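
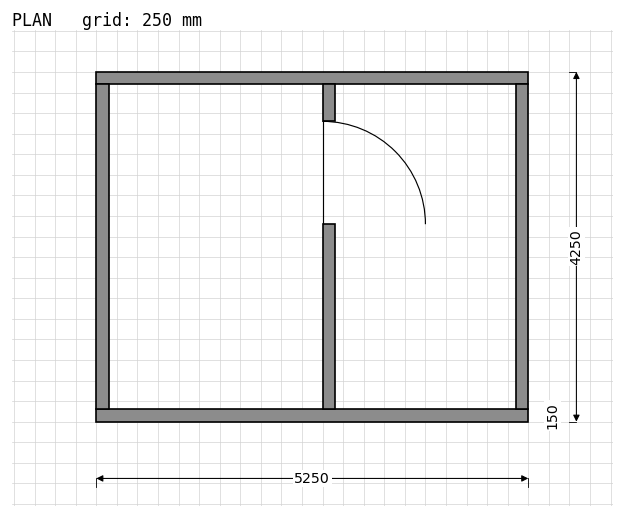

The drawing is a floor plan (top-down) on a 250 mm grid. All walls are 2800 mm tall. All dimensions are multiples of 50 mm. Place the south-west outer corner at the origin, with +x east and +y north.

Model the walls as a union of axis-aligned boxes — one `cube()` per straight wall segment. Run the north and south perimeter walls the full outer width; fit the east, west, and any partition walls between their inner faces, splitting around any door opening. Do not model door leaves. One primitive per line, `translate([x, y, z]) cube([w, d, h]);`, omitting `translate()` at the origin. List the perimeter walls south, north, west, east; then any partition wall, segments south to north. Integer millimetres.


cube([5250, 150, 2800]);
translate([0, 4100, 0]) cube([5250, 150, 2800]);
translate([0, 150, 0]) cube([150, 3950, 2800]);
translate([5100, 150, 0]) cube([150, 3950, 2800]);
translate([2750, 150, 0]) cube([150, 2250, 2800]);
translate([2750, 3650, 0]) cube([150, 450, 2800]);


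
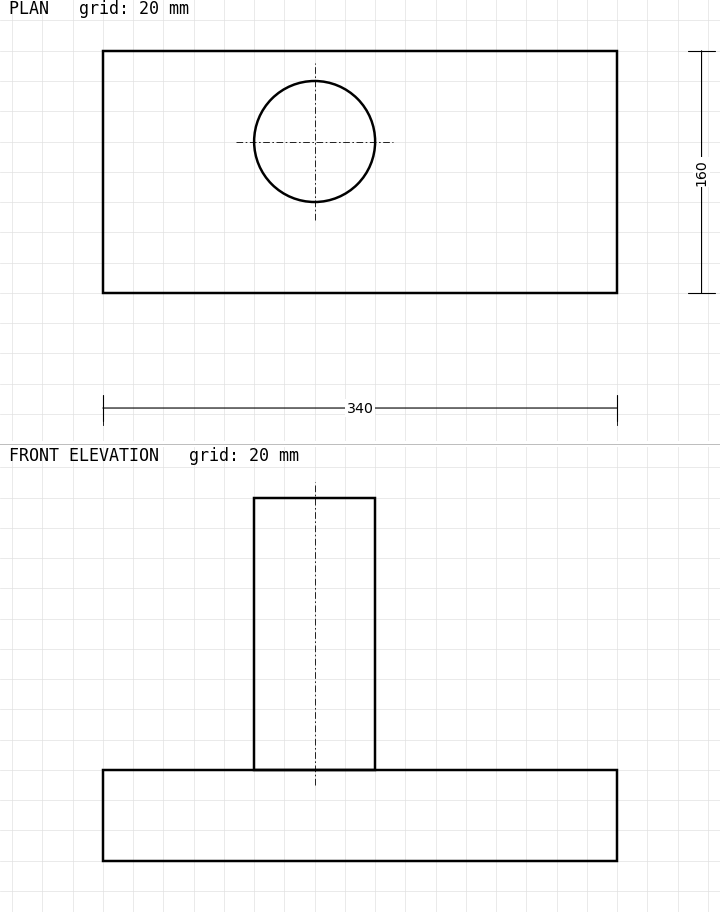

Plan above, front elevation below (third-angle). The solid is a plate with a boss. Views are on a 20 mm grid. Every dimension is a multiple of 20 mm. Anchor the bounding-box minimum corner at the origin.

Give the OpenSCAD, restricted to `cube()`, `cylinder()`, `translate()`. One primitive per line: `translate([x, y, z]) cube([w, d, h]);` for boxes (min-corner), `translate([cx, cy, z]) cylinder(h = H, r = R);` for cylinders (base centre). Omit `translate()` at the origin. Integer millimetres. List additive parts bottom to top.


cube([340, 160, 60]);
translate([140, 100, 60]) cylinder(h = 180, r = 40);


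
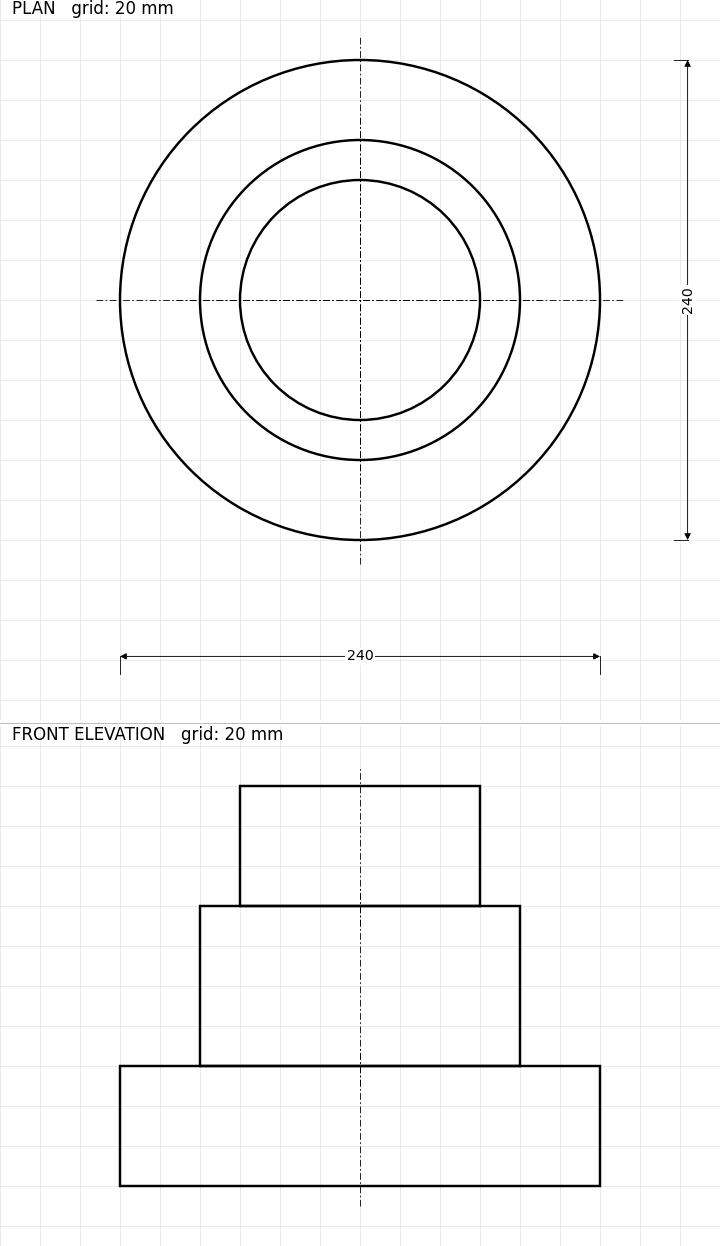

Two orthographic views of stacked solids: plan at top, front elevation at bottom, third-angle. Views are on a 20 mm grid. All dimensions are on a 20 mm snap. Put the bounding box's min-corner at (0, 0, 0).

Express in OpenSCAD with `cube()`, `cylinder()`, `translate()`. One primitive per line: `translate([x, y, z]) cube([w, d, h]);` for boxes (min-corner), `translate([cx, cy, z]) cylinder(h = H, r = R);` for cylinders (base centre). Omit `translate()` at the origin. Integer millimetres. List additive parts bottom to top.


translate([120, 120, 0]) cylinder(h = 60, r = 120);
translate([120, 120, 60]) cylinder(h = 80, r = 80);
translate([120, 120, 140]) cylinder(h = 60, r = 60);


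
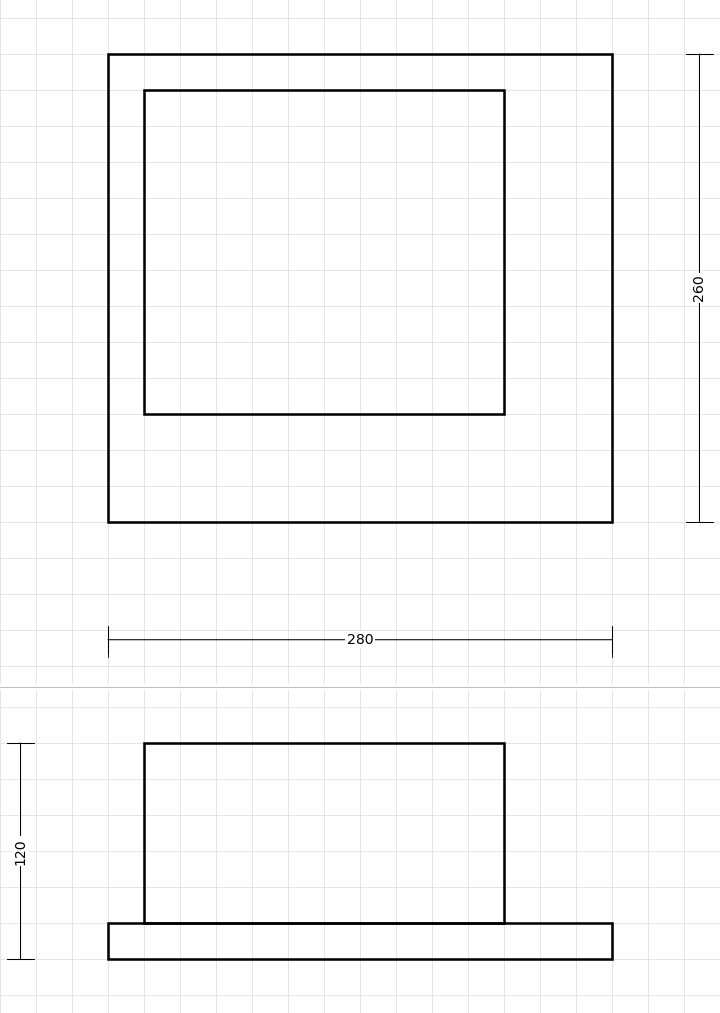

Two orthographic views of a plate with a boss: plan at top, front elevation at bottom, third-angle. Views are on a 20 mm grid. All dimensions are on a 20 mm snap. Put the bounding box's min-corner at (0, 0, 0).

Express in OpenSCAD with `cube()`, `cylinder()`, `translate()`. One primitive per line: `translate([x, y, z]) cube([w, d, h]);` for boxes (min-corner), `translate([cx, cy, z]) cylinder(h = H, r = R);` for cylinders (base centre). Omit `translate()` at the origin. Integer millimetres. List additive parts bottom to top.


cube([280, 260, 20]);
translate([20, 60, 20]) cube([200, 180, 100]);


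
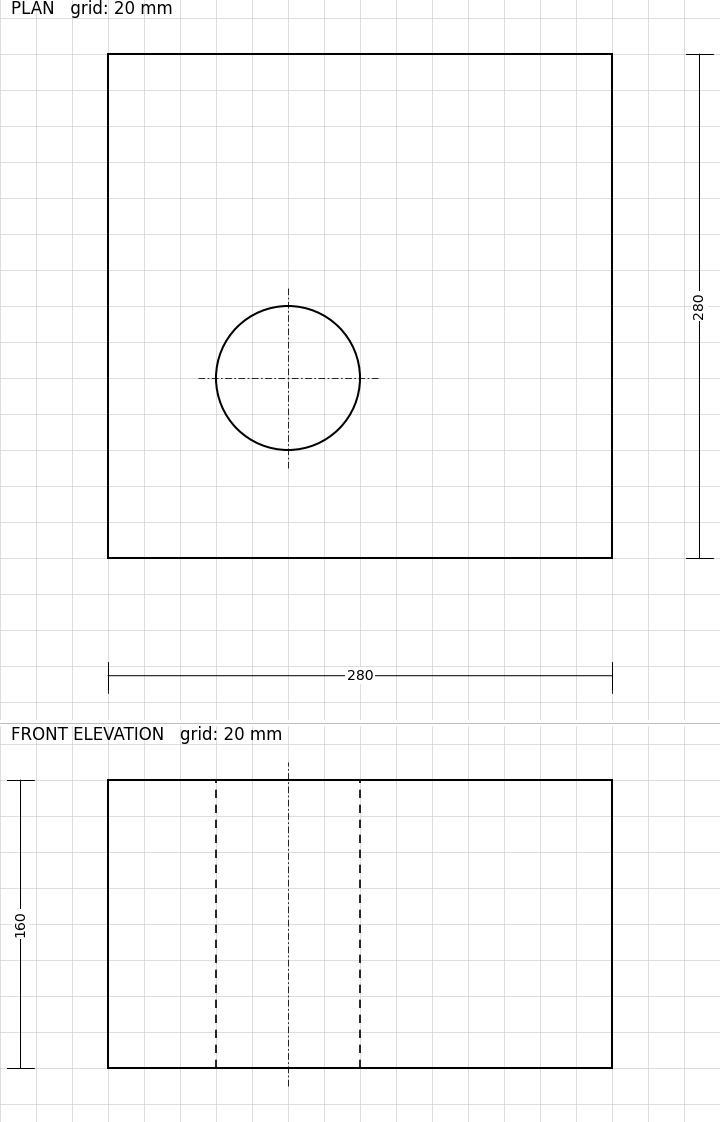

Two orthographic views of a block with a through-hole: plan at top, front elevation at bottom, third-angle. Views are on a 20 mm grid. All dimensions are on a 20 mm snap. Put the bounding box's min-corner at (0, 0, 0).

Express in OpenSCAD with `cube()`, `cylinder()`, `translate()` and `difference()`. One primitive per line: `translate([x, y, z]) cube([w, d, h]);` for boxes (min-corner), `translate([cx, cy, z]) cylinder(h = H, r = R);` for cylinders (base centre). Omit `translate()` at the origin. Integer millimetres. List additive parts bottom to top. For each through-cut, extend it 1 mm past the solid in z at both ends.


difference() {
  cube([280, 280, 160]);
  translate([100, 100, -1]) cylinder(h = 162, r = 40);
}


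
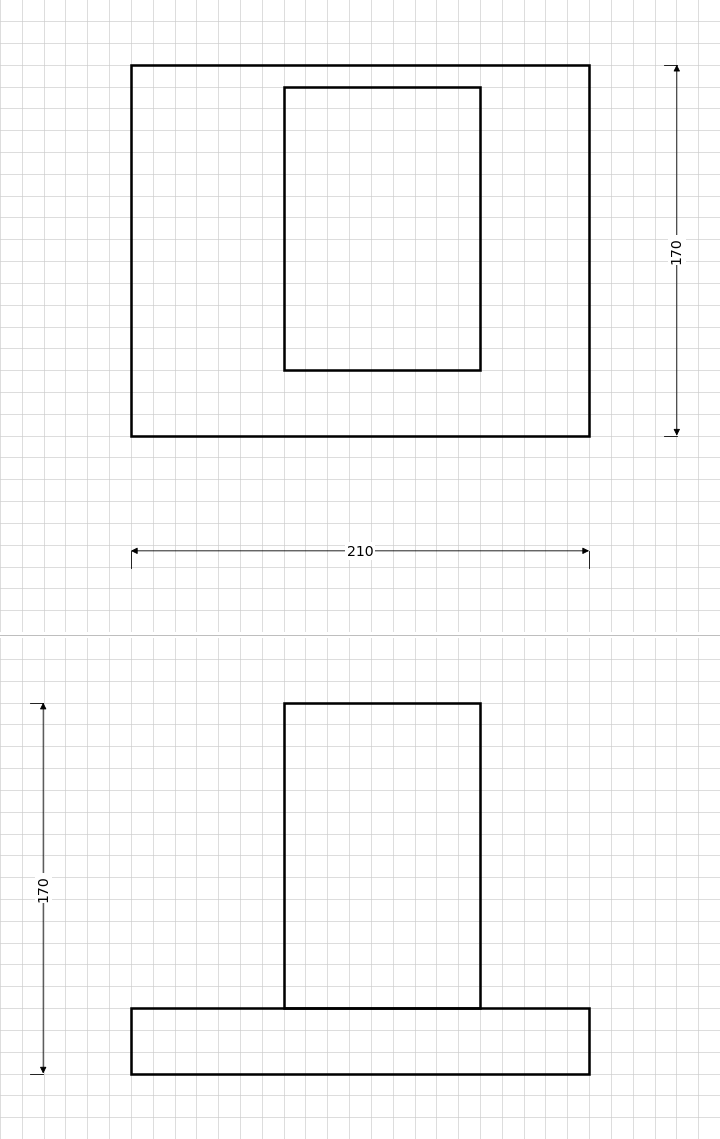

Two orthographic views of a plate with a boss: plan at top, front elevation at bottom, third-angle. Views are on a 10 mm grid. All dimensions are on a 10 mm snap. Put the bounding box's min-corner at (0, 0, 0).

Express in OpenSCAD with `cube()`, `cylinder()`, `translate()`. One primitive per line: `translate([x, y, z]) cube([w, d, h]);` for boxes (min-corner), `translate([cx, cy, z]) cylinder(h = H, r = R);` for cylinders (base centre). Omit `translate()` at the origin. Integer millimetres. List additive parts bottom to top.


cube([210, 170, 30]);
translate([70, 30, 30]) cube([90, 130, 140]);


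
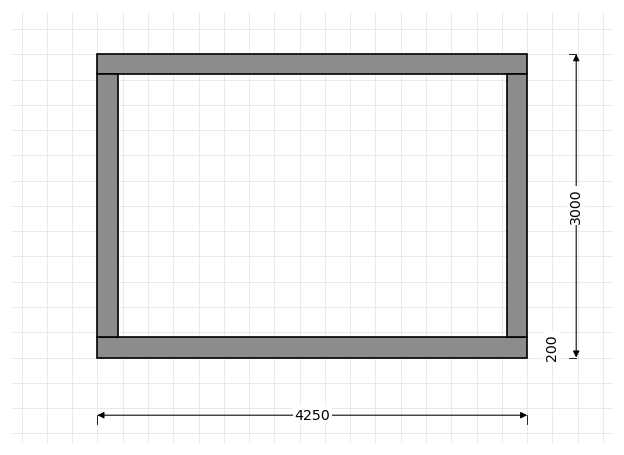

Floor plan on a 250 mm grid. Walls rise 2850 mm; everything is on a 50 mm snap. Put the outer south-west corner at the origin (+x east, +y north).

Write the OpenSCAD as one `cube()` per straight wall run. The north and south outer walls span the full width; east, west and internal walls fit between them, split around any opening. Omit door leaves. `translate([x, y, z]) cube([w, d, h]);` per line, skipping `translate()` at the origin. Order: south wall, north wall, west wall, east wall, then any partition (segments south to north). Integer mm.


cube([4250, 200, 2850]);
translate([0, 2800, 0]) cube([4250, 200, 2850]);
translate([0, 200, 0]) cube([200, 2600, 2850]);
translate([4050, 200, 0]) cube([200, 2600, 2850]);


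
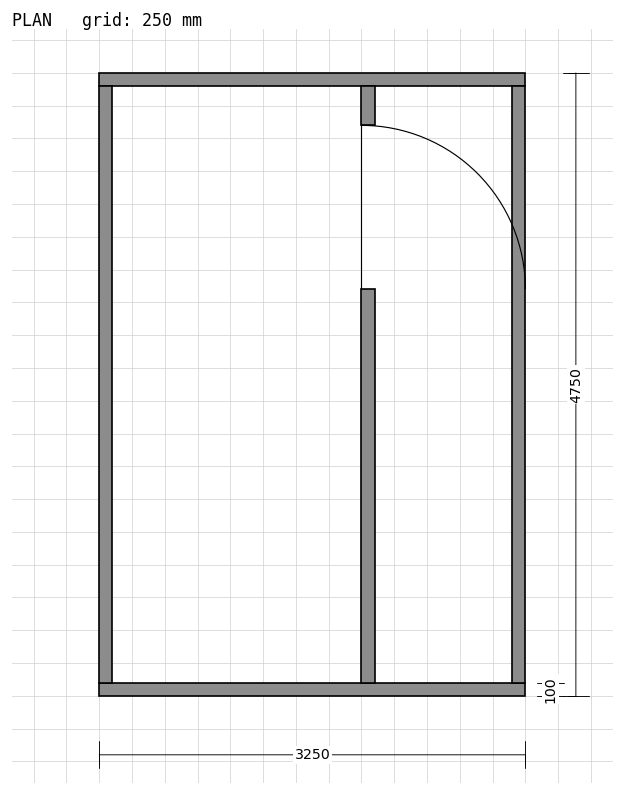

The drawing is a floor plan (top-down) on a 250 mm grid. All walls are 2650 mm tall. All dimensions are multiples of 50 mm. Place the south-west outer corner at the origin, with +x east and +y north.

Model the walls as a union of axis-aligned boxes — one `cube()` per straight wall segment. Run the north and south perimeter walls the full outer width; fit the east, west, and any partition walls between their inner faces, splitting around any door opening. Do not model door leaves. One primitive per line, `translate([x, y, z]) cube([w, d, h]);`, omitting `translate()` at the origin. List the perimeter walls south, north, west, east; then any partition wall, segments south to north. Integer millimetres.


cube([3250, 100, 2650]);
translate([0, 4650, 0]) cube([3250, 100, 2650]);
translate([0, 100, 0]) cube([100, 4550, 2650]);
translate([3150, 100, 0]) cube([100, 4550, 2650]);
translate([2000, 100, 0]) cube([100, 3000, 2650]);
translate([2000, 4350, 0]) cube([100, 300, 2650]);


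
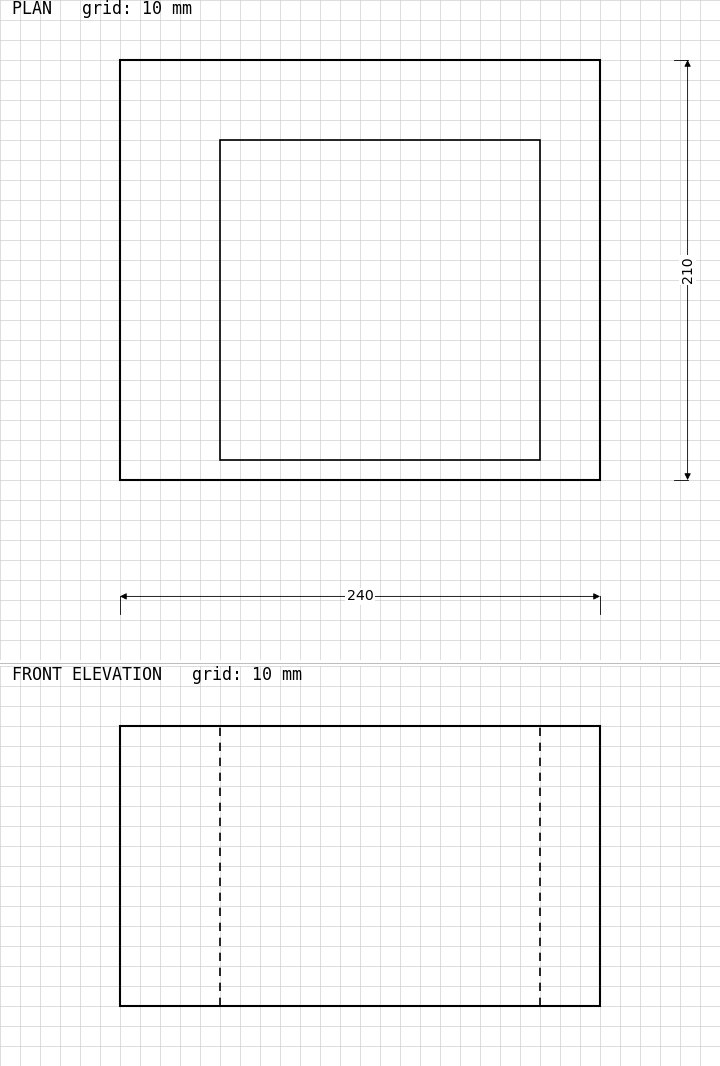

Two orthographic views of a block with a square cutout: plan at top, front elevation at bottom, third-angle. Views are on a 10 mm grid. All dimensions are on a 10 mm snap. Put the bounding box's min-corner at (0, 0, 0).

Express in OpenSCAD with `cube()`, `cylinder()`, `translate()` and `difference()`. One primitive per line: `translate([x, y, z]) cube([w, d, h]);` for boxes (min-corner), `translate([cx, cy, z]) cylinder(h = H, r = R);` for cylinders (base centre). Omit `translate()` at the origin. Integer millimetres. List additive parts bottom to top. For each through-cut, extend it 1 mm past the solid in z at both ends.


difference() {
  cube([240, 210, 140]);
  translate([50, 10, -1]) cube([160, 160, 142]);
}


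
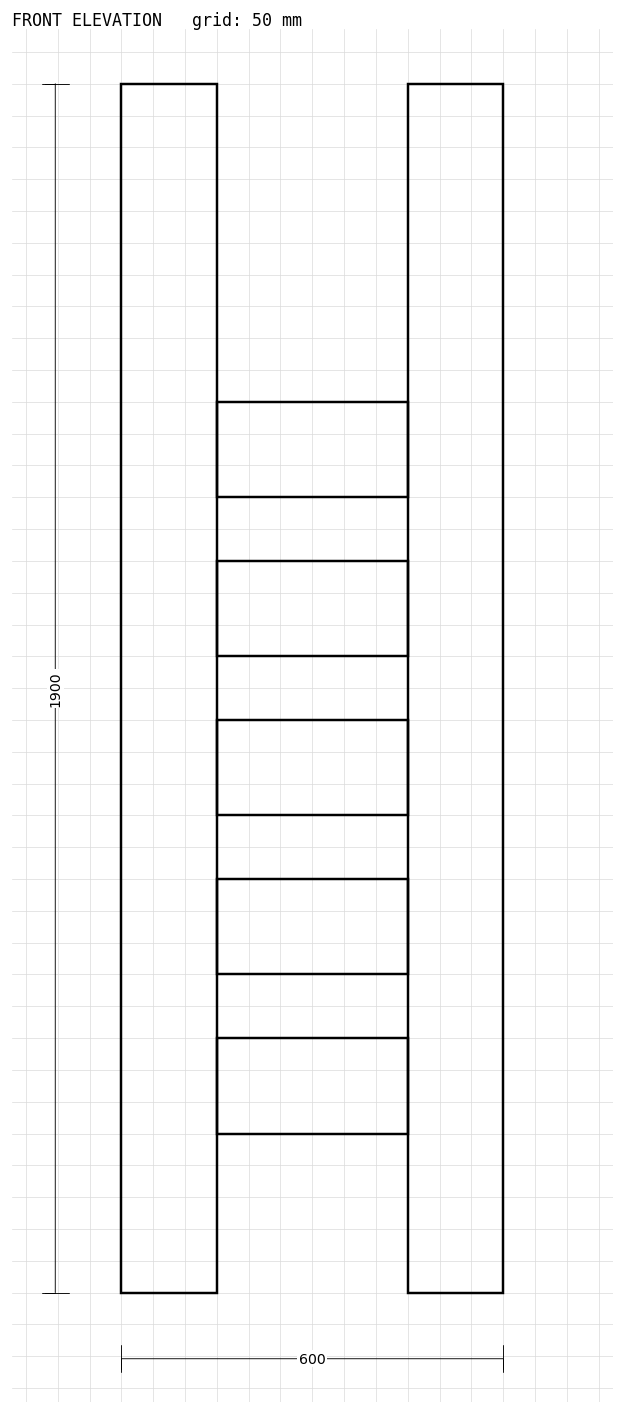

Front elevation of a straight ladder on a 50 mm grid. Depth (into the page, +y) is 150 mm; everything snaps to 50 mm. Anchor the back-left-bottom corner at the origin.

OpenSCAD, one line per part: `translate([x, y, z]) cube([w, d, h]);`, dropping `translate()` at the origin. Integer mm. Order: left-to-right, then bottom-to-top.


cube([150, 150, 1900]);
translate([150, 0, 250]) cube([300, 150, 150]);
translate([150, 0, 500]) cube([300, 150, 150]);
translate([150, 0, 750]) cube([300, 150, 150]);
translate([150, 0, 1000]) cube([300, 150, 150]);
translate([150, 0, 1250]) cube([300, 150, 150]);
translate([450, 0, 0]) cube([150, 150, 1900]);


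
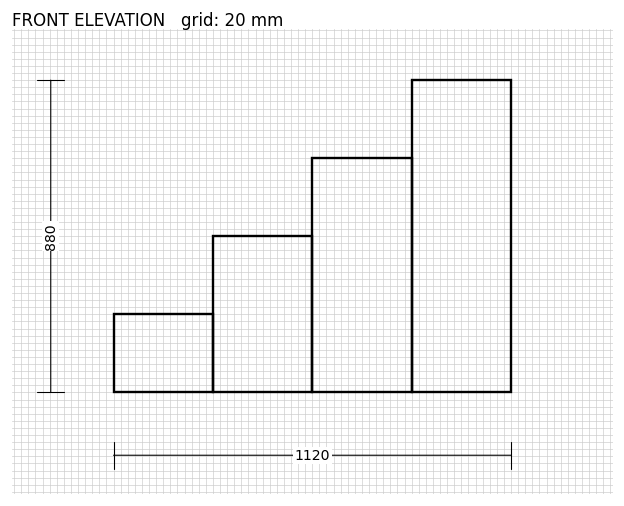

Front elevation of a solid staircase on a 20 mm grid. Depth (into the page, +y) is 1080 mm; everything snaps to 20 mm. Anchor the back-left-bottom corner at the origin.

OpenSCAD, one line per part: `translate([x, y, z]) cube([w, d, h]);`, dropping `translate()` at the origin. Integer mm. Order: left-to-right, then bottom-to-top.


cube([280, 1080, 220]);
translate([280, 0, 0]) cube([280, 1080, 440]);
translate([560, 0, 0]) cube([280, 1080, 660]);
translate([840, 0, 0]) cube([280, 1080, 880]);


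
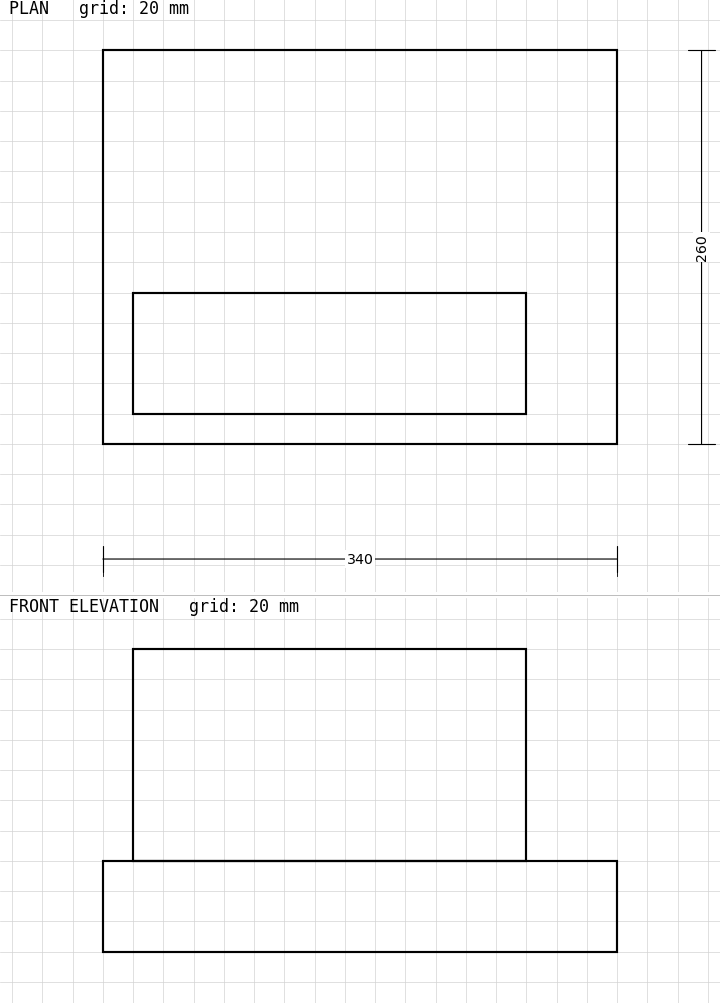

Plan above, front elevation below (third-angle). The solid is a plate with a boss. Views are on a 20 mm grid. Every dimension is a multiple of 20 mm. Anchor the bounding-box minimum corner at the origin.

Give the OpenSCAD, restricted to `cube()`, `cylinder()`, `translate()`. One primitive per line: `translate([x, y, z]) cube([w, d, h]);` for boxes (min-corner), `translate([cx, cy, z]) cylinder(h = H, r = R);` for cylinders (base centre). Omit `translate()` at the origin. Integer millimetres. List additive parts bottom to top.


cube([340, 260, 60]);
translate([20, 20, 60]) cube([260, 80, 140]);


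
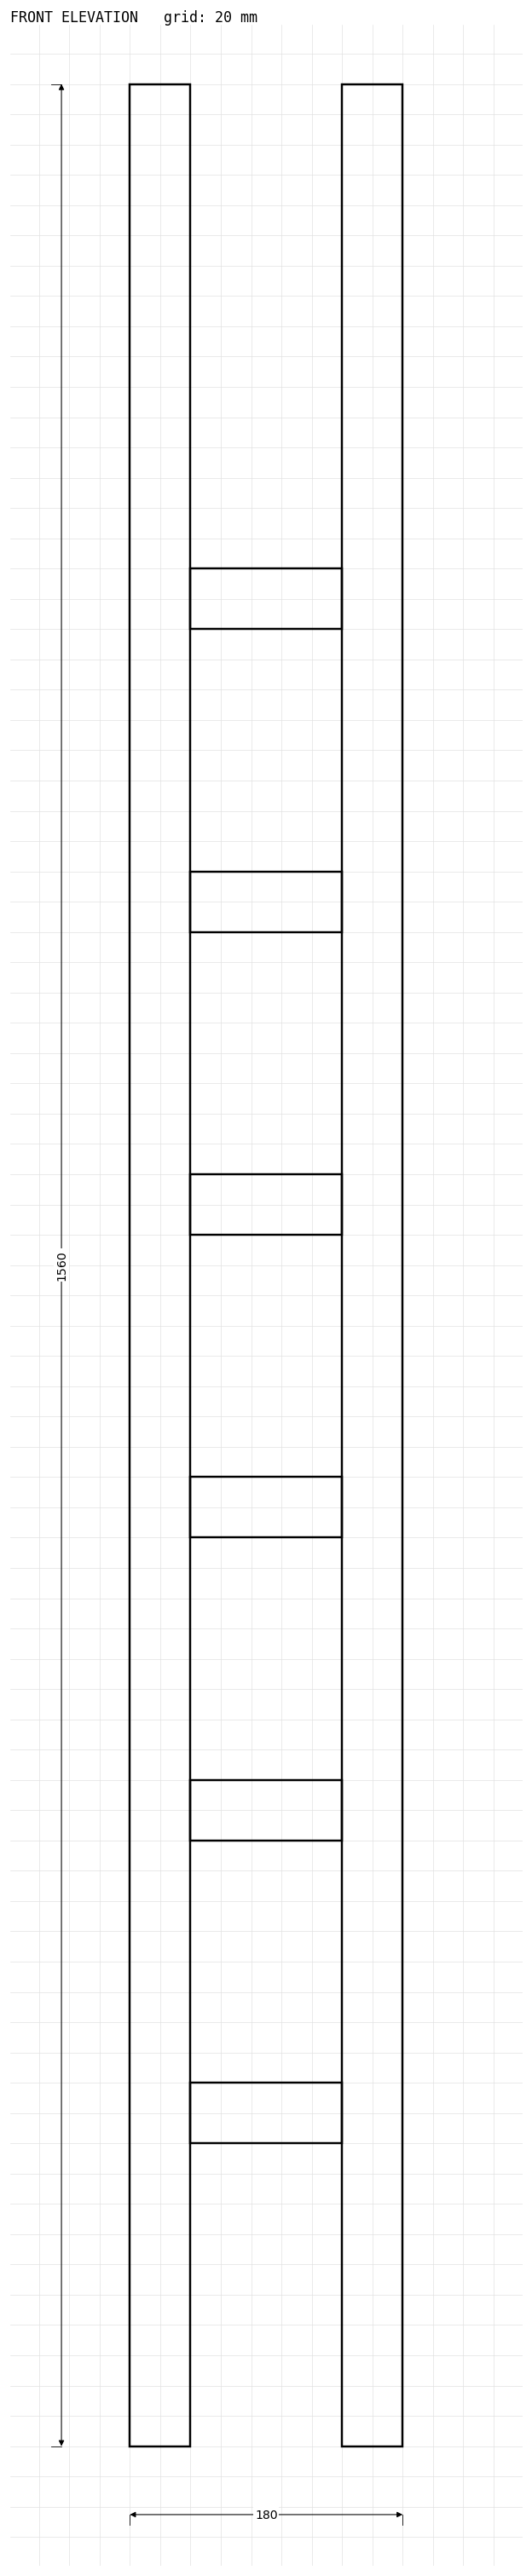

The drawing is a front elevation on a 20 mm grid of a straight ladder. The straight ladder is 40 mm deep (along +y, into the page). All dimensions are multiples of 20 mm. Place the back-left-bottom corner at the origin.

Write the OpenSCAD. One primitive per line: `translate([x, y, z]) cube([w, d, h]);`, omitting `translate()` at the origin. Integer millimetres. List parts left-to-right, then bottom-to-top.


cube([40, 40, 1560]);
translate([40, 0, 200]) cube([100, 40, 40]);
translate([40, 0, 400]) cube([100, 40, 40]);
translate([40, 0, 600]) cube([100, 40, 40]);
translate([40, 0, 800]) cube([100, 40, 40]);
translate([40, 0, 1000]) cube([100, 40, 40]);
translate([40, 0, 1200]) cube([100, 40, 40]);
translate([140, 0, 0]) cube([40, 40, 1560]);


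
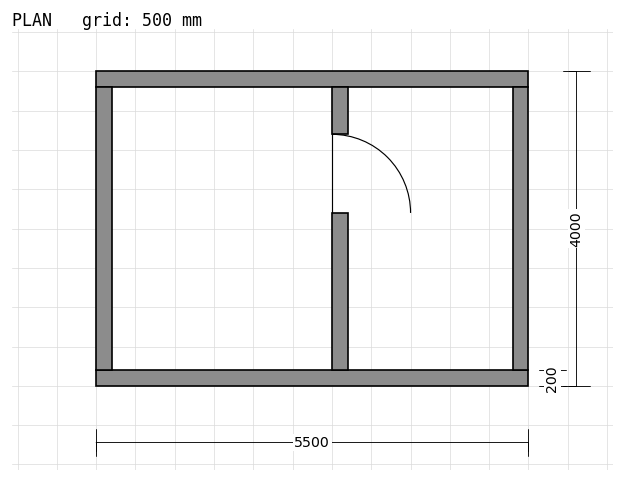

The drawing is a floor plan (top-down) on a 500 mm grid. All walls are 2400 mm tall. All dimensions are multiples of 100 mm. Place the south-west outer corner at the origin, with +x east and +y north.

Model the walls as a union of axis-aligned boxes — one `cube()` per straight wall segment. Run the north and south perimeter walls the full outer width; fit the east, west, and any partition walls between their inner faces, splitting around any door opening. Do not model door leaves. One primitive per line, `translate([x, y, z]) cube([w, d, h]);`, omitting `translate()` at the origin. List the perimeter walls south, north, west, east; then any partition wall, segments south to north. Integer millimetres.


cube([5500, 200, 2400]);
translate([0, 3800, 0]) cube([5500, 200, 2400]);
translate([0, 200, 0]) cube([200, 3600, 2400]);
translate([5300, 200, 0]) cube([200, 3600, 2400]);
translate([3000, 200, 0]) cube([200, 2000, 2400]);
translate([3000, 3200, 0]) cube([200, 600, 2400]);


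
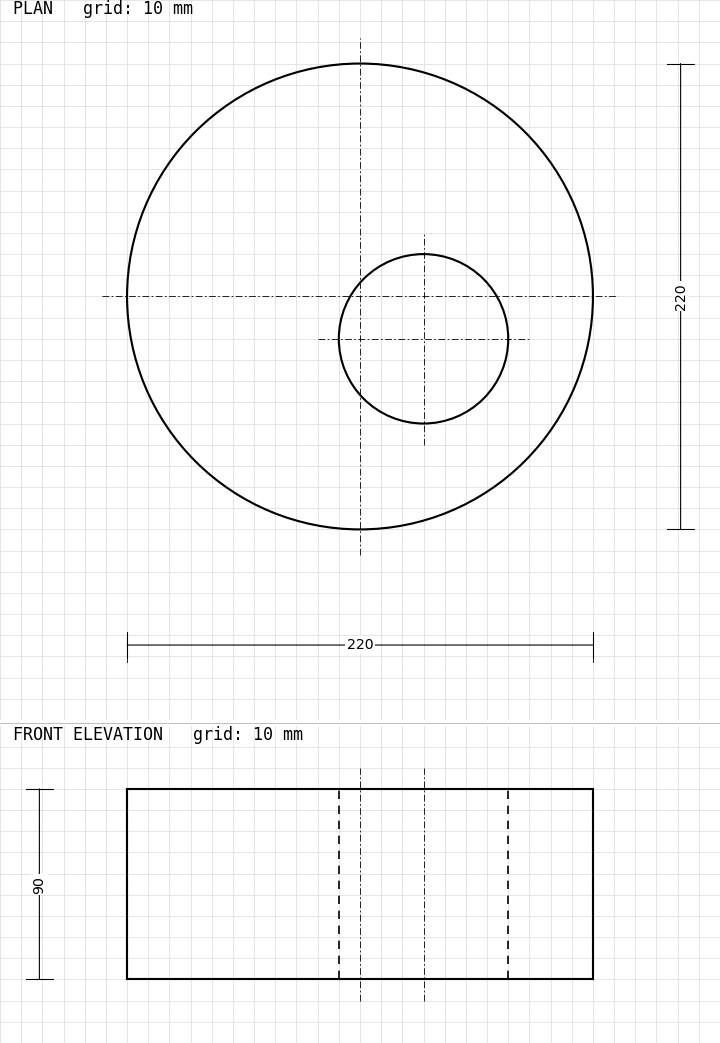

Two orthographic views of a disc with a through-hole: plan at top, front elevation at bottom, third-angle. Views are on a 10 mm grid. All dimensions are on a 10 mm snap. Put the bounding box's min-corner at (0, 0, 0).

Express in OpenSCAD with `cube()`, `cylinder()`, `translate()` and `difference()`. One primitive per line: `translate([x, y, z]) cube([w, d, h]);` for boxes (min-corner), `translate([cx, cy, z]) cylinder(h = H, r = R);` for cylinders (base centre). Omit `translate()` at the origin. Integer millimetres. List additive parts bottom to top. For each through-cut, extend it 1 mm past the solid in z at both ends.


difference() {
  translate([110, 110, 0]) cylinder(h = 90, r = 110);
  translate([140, 90, -1]) cylinder(h = 92, r = 40);
}


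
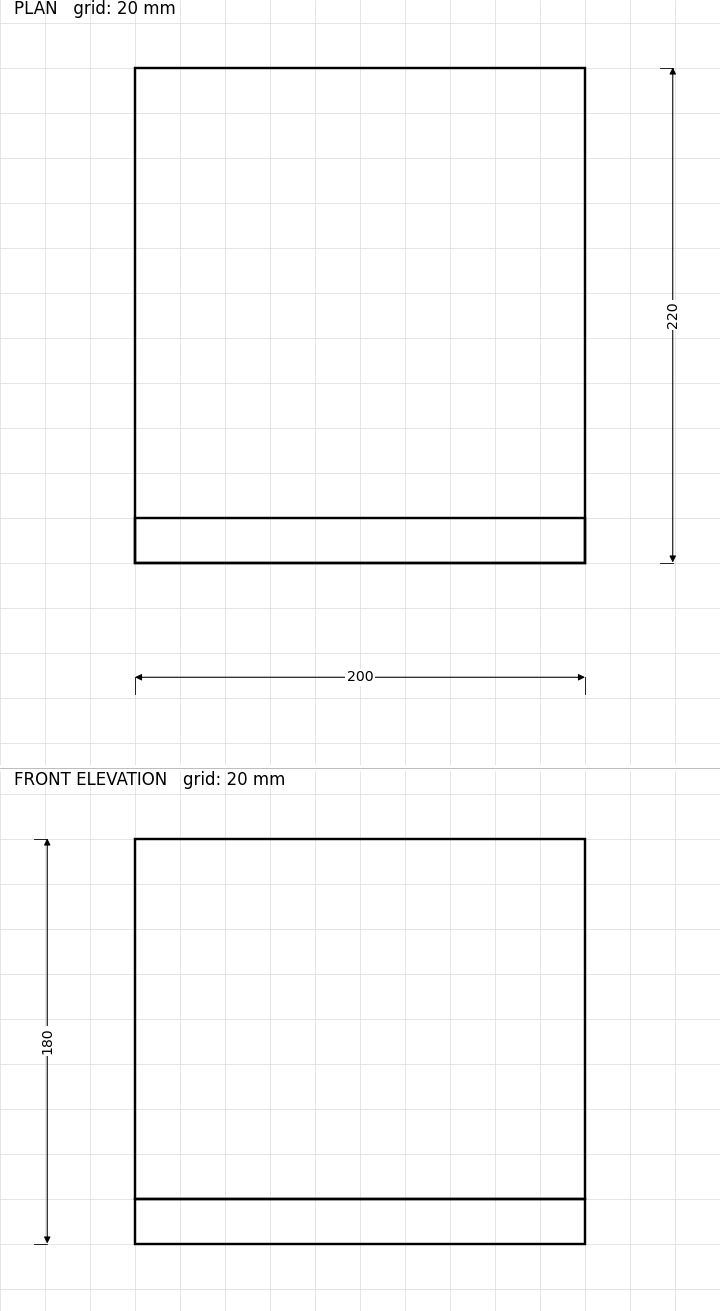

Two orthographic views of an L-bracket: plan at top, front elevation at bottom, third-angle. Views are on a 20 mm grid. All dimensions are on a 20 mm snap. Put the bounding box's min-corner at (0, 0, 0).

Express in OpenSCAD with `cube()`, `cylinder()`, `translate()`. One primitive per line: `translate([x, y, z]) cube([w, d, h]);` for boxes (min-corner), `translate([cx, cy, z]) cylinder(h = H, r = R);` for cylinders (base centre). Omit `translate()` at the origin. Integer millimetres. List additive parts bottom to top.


cube([200, 220, 20]);
translate([0, 0, 20]) cube([200, 20, 160]);


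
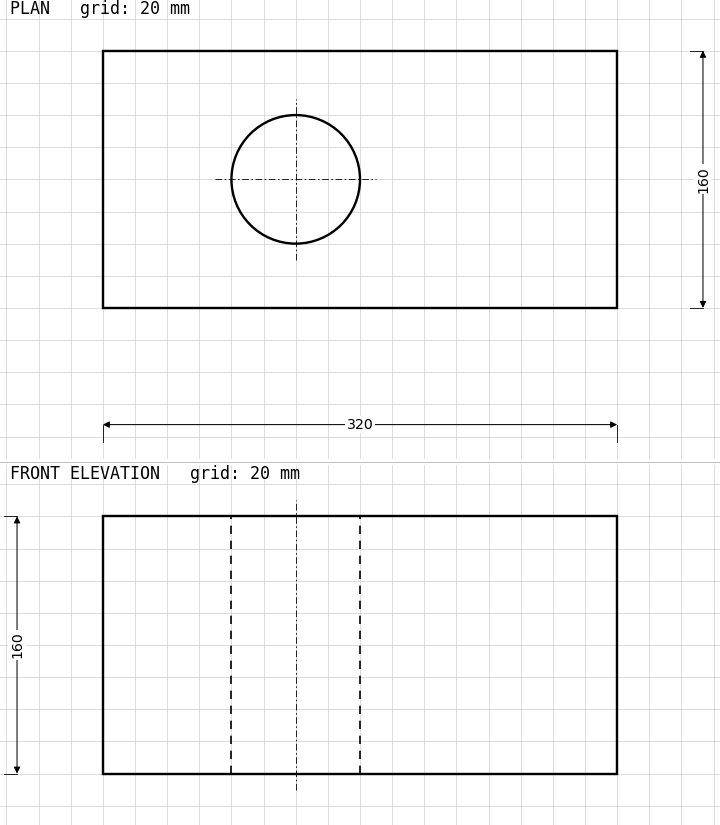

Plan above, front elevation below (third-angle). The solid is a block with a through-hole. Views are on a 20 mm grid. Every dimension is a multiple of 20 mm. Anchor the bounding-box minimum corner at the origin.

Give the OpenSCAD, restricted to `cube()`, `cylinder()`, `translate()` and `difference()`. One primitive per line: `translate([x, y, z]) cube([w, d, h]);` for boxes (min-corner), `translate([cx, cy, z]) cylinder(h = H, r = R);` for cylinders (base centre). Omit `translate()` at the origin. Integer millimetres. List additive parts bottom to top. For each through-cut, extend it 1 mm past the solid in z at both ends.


difference() {
  cube([320, 160, 160]);
  translate([120, 80, -1]) cylinder(h = 162, r = 40);
}


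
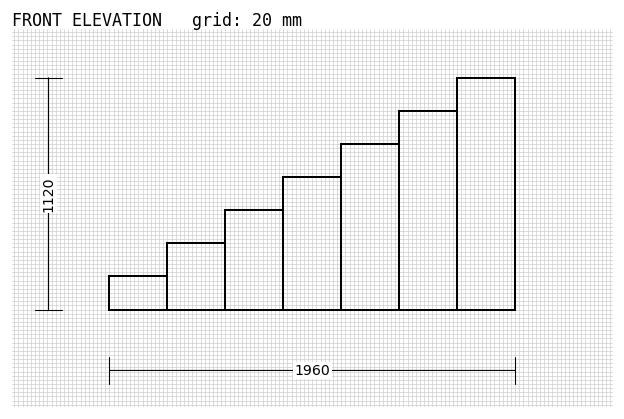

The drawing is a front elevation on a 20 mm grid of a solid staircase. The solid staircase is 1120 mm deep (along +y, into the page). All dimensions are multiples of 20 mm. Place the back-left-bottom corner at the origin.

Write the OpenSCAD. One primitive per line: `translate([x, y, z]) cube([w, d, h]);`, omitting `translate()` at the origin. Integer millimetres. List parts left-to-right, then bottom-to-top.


cube([280, 1120, 160]);
translate([280, 0, 0]) cube([280, 1120, 320]);
translate([560, 0, 0]) cube([280, 1120, 480]);
translate([840, 0, 0]) cube([280, 1120, 640]);
translate([1120, 0, 0]) cube([280, 1120, 800]);
translate([1400, 0, 0]) cube([280, 1120, 960]);
translate([1680, 0, 0]) cube([280, 1120, 1120]);


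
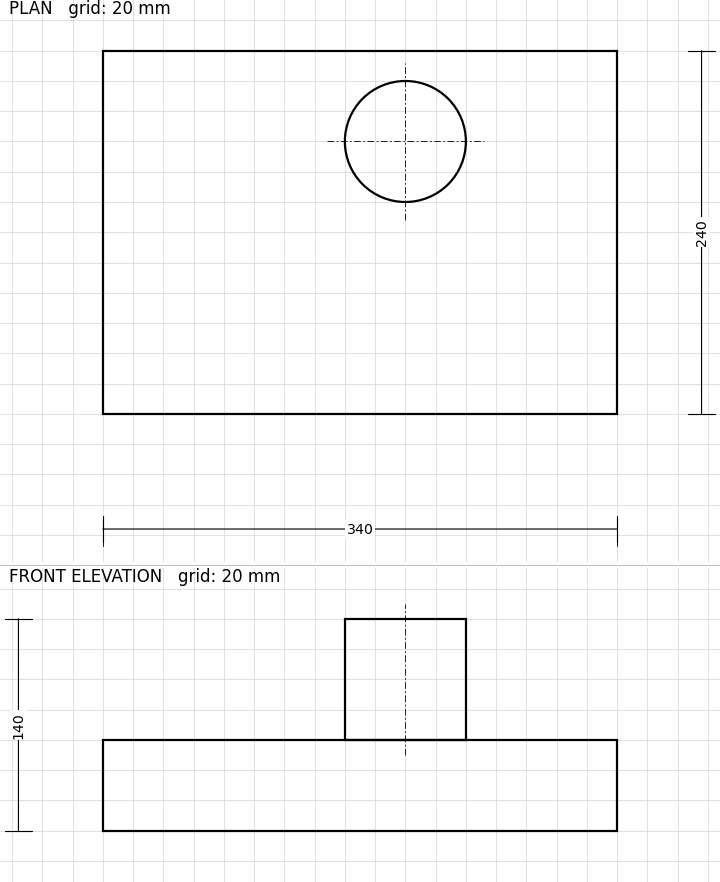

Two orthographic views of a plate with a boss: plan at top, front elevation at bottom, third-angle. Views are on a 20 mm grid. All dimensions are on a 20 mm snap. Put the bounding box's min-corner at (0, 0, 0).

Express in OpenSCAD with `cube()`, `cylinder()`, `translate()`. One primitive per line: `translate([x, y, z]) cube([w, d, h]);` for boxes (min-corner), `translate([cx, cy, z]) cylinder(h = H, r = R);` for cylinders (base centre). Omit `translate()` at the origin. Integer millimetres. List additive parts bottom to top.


cube([340, 240, 60]);
translate([200, 180, 60]) cylinder(h = 80, r = 40);


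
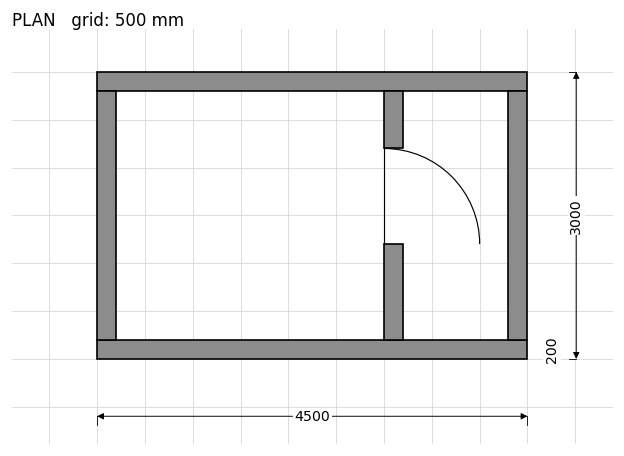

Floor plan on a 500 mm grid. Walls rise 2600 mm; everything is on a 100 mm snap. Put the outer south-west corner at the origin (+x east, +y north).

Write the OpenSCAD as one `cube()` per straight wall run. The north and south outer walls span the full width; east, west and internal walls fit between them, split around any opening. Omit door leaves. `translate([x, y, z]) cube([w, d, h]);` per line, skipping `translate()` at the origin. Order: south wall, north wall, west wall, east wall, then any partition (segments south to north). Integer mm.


cube([4500, 200, 2600]);
translate([0, 2800, 0]) cube([4500, 200, 2600]);
translate([0, 200, 0]) cube([200, 2600, 2600]);
translate([4300, 200, 0]) cube([200, 2600, 2600]);
translate([3000, 200, 0]) cube([200, 1000, 2600]);
translate([3000, 2200, 0]) cube([200, 600, 2600]);


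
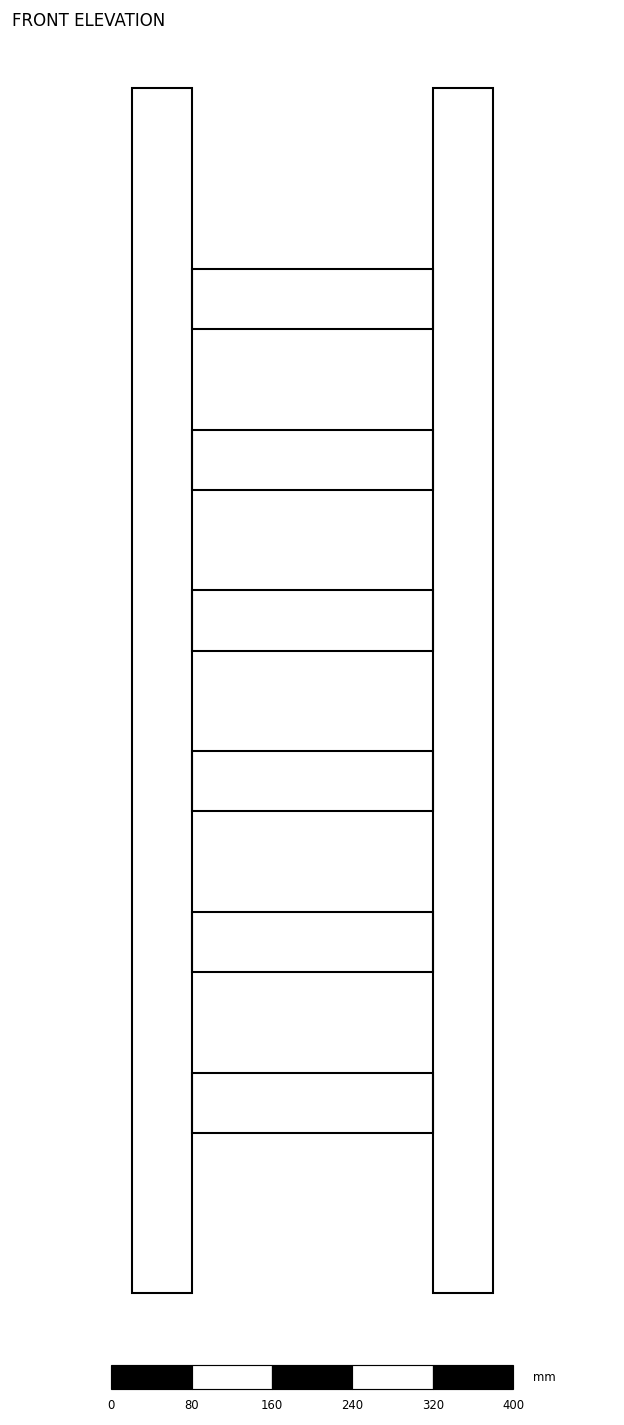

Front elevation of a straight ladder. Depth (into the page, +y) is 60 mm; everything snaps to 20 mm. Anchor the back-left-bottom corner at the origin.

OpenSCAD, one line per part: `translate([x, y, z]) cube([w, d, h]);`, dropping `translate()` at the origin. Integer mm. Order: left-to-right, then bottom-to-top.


cube([60, 60, 1200]);
translate([60, 0, 160]) cube([240, 60, 60]);
translate([60, 0, 320]) cube([240, 60, 60]);
translate([60, 0, 480]) cube([240, 60, 60]);
translate([60, 0, 640]) cube([240, 60, 60]);
translate([60, 0, 800]) cube([240, 60, 60]);
translate([60, 0, 960]) cube([240, 60, 60]);
translate([300, 0, 0]) cube([60, 60, 1200]);


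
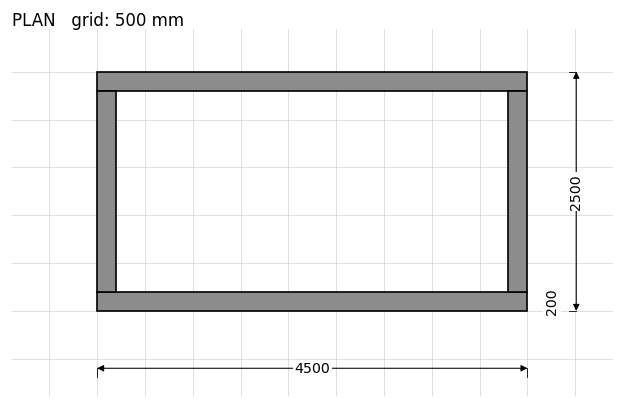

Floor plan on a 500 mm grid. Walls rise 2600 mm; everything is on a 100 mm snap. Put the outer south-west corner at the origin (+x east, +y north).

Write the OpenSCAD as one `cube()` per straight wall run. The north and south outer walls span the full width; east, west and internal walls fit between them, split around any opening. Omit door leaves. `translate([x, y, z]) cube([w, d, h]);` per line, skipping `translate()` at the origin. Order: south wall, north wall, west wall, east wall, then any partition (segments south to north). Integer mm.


cube([4500, 200, 2600]);
translate([0, 2300, 0]) cube([4500, 200, 2600]);
translate([0, 200, 0]) cube([200, 2100, 2600]);
translate([4300, 200, 0]) cube([200, 2100, 2600]);


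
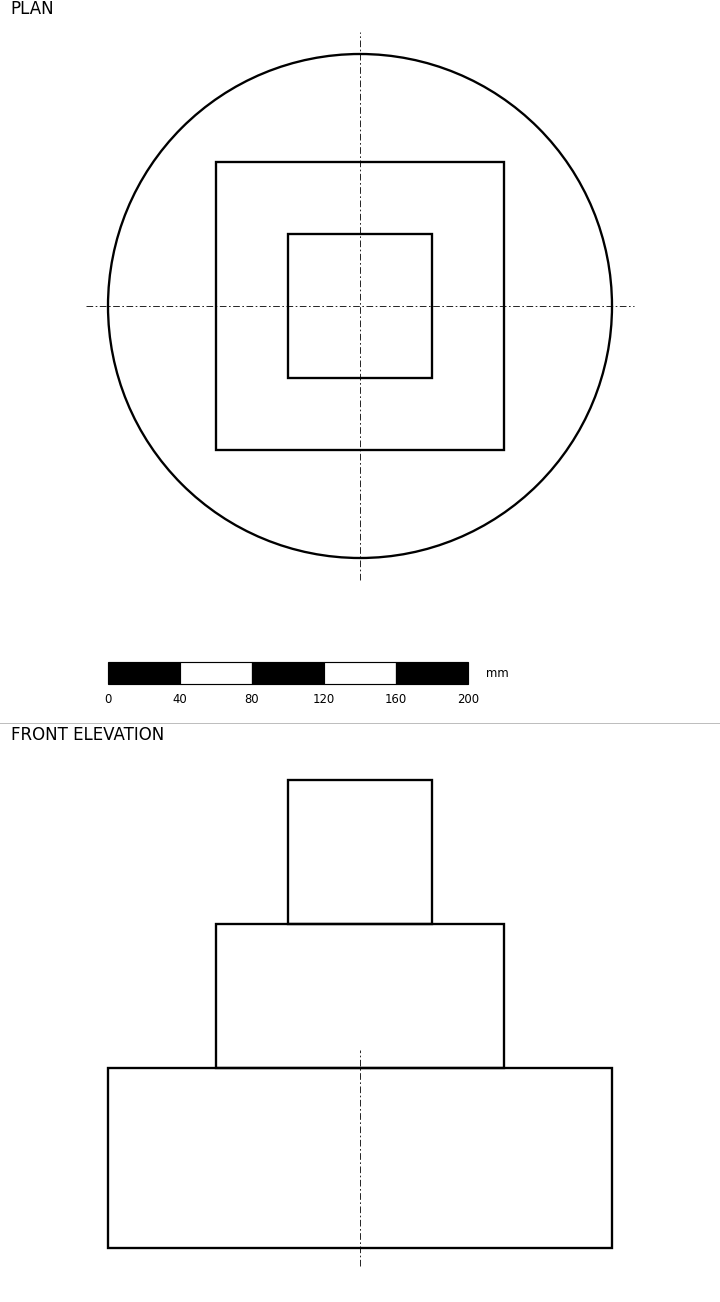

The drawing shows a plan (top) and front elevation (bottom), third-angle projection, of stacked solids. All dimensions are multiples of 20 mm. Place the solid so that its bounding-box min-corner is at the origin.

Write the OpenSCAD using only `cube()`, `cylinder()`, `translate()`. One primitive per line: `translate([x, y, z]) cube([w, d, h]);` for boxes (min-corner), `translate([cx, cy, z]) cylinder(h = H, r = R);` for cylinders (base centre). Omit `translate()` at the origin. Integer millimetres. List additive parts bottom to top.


translate([140, 140, 0]) cylinder(h = 100, r = 140);
translate([60, 60, 100]) cube([160, 160, 80]);
translate([100, 100, 180]) cube([80, 80, 80]);


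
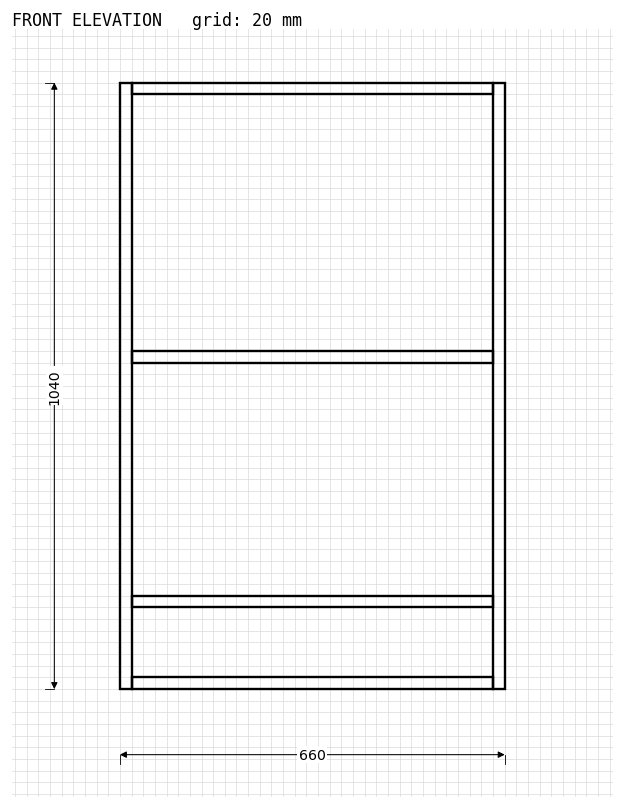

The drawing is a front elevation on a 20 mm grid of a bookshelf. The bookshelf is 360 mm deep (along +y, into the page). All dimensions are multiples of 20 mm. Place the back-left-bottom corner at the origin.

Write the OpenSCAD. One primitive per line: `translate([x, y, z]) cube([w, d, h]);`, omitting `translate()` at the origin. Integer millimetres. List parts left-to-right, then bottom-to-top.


cube([20, 360, 1040]);
translate([20, 0, 0]) cube([620, 360, 20]);
translate([20, 0, 140]) cube([620, 360, 20]);
translate([20, 0, 560]) cube([620, 360, 20]);
translate([20, 0, 1020]) cube([620, 360, 20]);
translate([640, 0, 0]) cube([20, 360, 1040]);


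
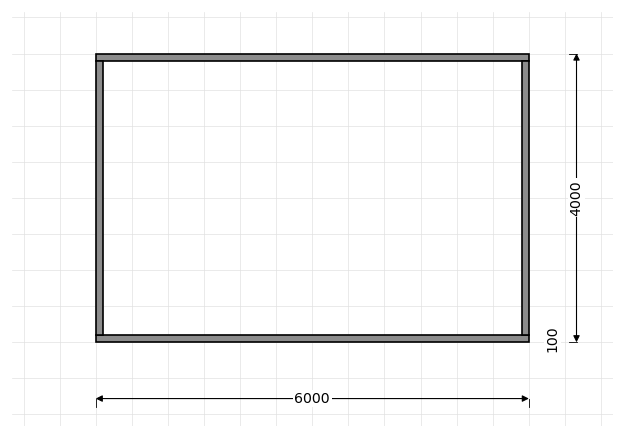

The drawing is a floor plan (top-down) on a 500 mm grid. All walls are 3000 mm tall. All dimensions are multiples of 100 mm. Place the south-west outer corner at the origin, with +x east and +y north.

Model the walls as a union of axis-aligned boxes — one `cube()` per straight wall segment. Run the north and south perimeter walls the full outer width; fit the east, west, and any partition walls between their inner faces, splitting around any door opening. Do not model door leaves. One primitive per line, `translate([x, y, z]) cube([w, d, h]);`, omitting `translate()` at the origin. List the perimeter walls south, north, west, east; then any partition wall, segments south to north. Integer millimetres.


cube([6000, 100, 3000]);
translate([0, 3900, 0]) cube([6000, 100, 3000]);
translate([0, 100, 0]) cube([100, 3800, 3000]);
translate([5900, 100, 0]) cube([100, 3800, 3000]);


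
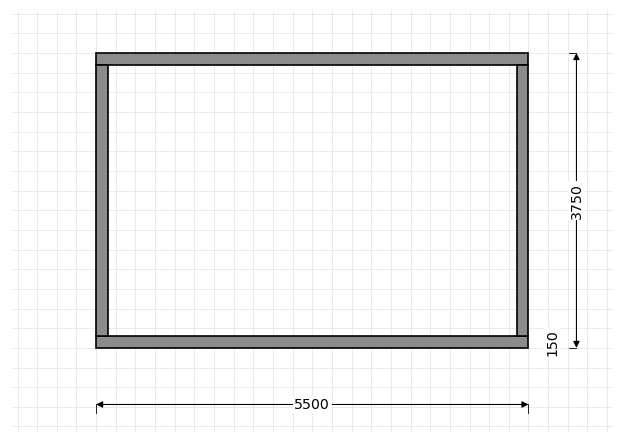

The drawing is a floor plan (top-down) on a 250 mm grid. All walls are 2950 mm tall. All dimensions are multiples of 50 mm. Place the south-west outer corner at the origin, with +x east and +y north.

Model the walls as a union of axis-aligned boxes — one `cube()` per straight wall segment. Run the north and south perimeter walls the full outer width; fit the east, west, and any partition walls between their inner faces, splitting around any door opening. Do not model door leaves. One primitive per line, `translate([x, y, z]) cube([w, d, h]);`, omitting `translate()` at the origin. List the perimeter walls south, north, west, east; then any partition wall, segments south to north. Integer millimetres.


cube([5500, 150, 2950]);
translate([0, 3600, 0]) cube([5500, 150, 2950]);
translate([0, 150, 0]) cube([150, 3450, 2950]);
translate([5350, 150, 0]) cube([150, 3450, 2950]);


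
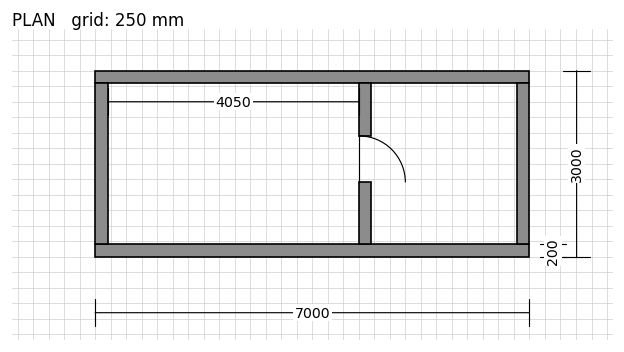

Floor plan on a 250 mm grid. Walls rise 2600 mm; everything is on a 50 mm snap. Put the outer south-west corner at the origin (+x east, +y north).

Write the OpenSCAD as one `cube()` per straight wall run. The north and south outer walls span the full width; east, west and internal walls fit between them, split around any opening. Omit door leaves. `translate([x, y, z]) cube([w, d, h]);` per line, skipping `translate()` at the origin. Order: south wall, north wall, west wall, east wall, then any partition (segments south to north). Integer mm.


cube([7000, 200, 2600]);
translate([0, 2800, 0]) cube([7000, 200, 2600]);
translate([0, 200, 0]) cube([200, 2600, 2600]);
translate([6800, 200, 0]) cube([200, 2600, 2600]);
translate([4250, 200, 0]) cube([200, 1000, 2600]);
translate([4250, 1950, 0]) cube([200, 850, 2600]);


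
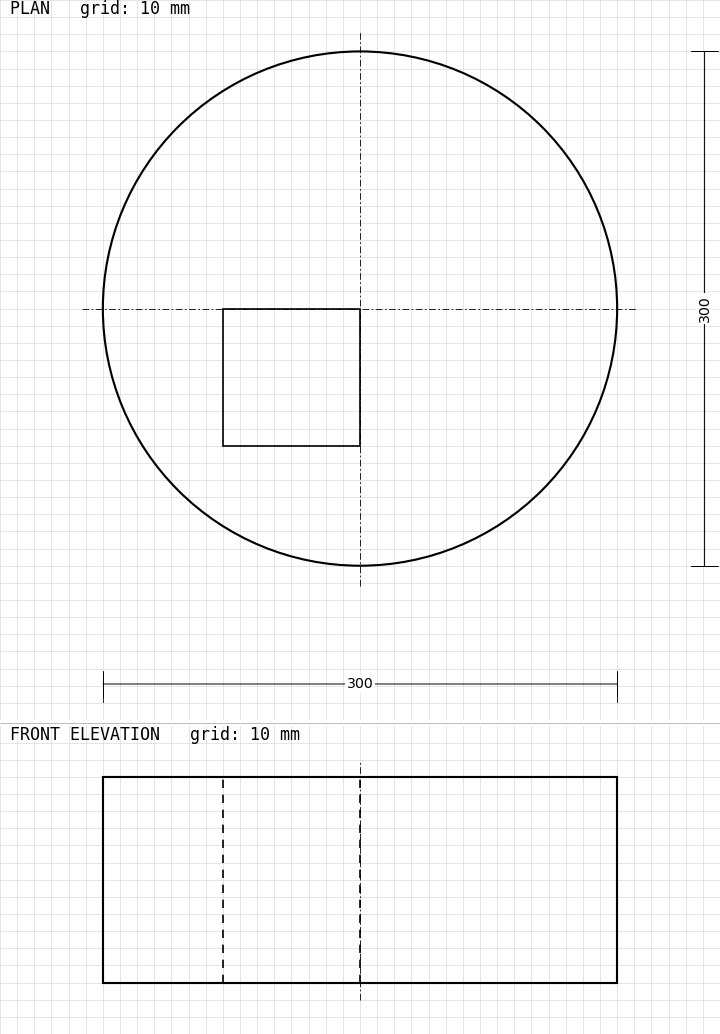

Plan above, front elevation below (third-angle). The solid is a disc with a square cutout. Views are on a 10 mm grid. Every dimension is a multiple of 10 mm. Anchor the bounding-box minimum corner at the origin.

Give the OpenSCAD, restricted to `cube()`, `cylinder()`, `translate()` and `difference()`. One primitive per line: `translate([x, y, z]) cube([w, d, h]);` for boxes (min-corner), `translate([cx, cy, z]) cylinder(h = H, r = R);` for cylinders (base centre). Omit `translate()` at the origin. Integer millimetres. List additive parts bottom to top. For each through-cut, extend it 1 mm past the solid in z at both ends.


difference() {
  translate([150, 150, 0]) cylinder(h = 120, r = 150);
  translate([70, 70, -1]) cube([80, 80, 122]);
}


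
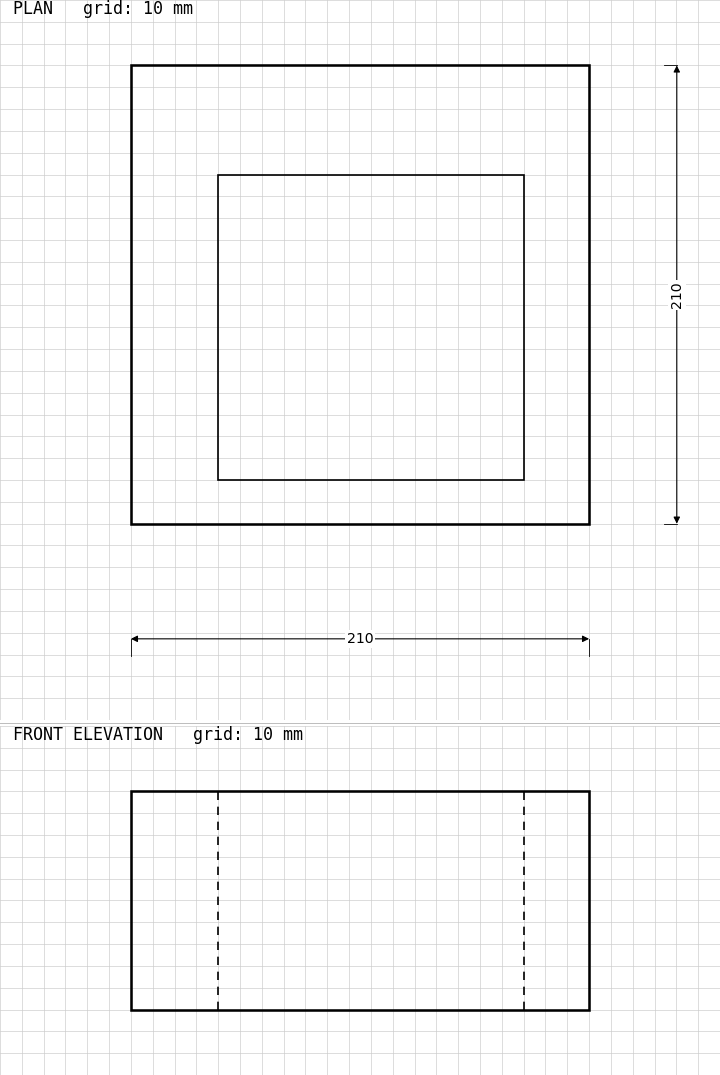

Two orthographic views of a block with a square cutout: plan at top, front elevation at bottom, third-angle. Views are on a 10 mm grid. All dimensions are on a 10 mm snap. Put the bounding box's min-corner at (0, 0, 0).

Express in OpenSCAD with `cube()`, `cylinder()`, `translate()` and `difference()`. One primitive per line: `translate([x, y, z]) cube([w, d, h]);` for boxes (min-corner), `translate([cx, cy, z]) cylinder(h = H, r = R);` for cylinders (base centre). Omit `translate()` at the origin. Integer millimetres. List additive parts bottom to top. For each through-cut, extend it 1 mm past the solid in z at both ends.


difference() {
  cube([210, 210, 100]);
  translate([40, 20, -1]) cube([140, 140, 102]);
}


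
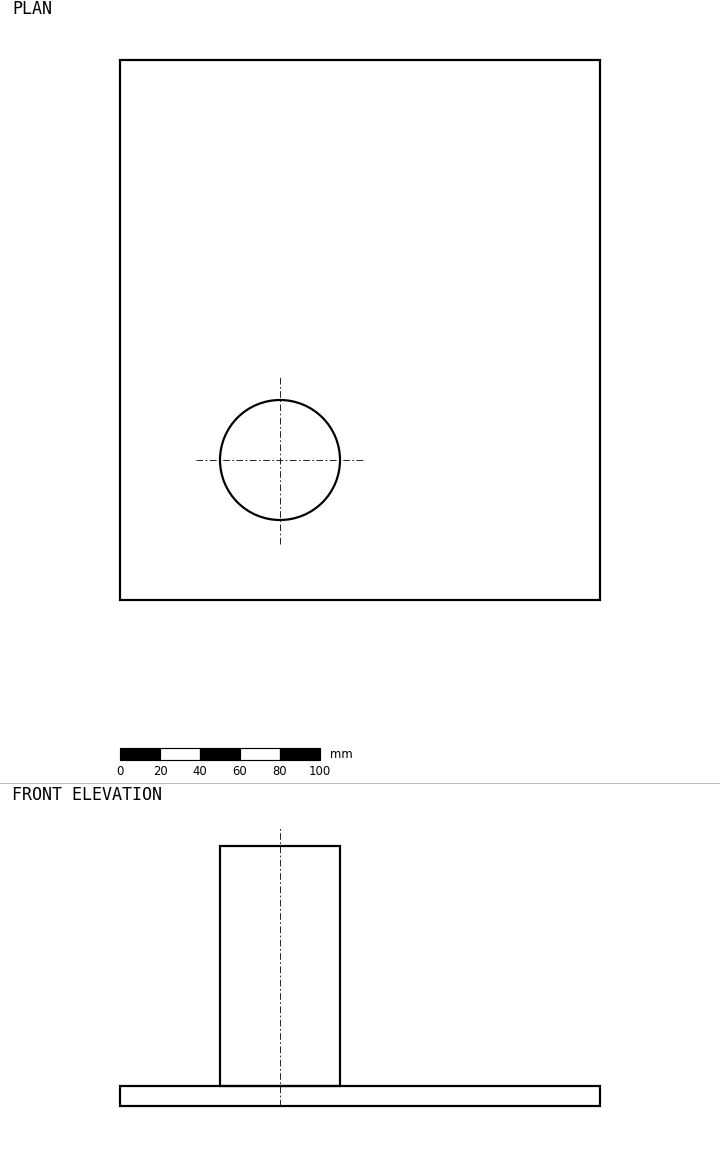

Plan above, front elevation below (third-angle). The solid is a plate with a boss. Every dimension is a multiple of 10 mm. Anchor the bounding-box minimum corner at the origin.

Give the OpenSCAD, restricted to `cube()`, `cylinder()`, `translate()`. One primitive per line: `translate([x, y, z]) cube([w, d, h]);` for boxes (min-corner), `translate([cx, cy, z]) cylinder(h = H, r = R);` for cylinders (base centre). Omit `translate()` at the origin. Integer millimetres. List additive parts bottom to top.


cube([240, 270, 10]);
translate([80, 70, 10]) cylinder(h = 120, r = 30);


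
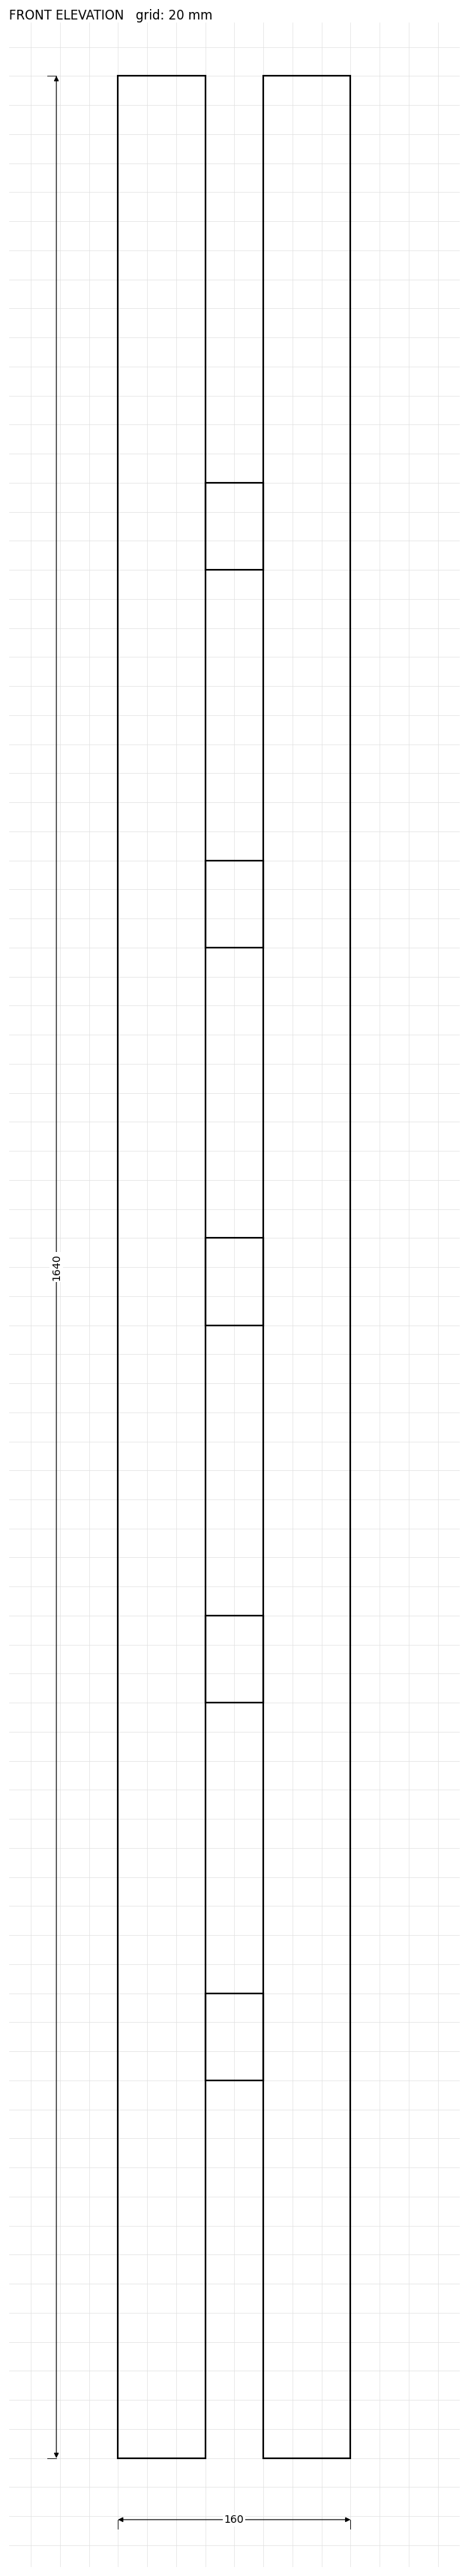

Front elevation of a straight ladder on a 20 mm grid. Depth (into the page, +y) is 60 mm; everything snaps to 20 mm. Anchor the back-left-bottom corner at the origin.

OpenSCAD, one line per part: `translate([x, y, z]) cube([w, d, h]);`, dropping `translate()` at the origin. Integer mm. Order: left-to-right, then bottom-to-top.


cube([60, 60, 1640]);
translate([60, 0, 260]) cube([40, 60, 60]);
translate([60, 0, 520]) cube([40, 60, 60]);
translate([60, 0, 780]) cube([40, 60, 60]);
translate([60, 0, 1040]) cube([40, 60, 60]);
translate([60, 0, 1300]) cube([40, 60, 60]);
translate([100, 0, 0]) cube([60, 60, 1640]);


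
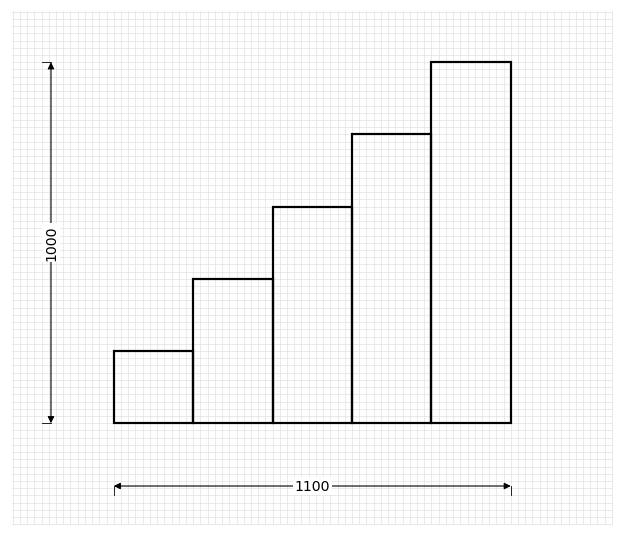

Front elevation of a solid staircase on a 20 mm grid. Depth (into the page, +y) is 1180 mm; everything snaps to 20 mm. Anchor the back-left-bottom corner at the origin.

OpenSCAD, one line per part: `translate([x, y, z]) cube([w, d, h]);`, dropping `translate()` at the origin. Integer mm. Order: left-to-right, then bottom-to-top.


cube([220, 1180, 200]);
translate([220, 0, 0]) cube([220, 1180, 400]);
translate([440, 0, 0]) cube([220, 1180, 600]);
translate([660, 0, 0]) cube([220, 1180, 800]);
translate([880, 0, 0]) cube([220, 1180, 1000]);


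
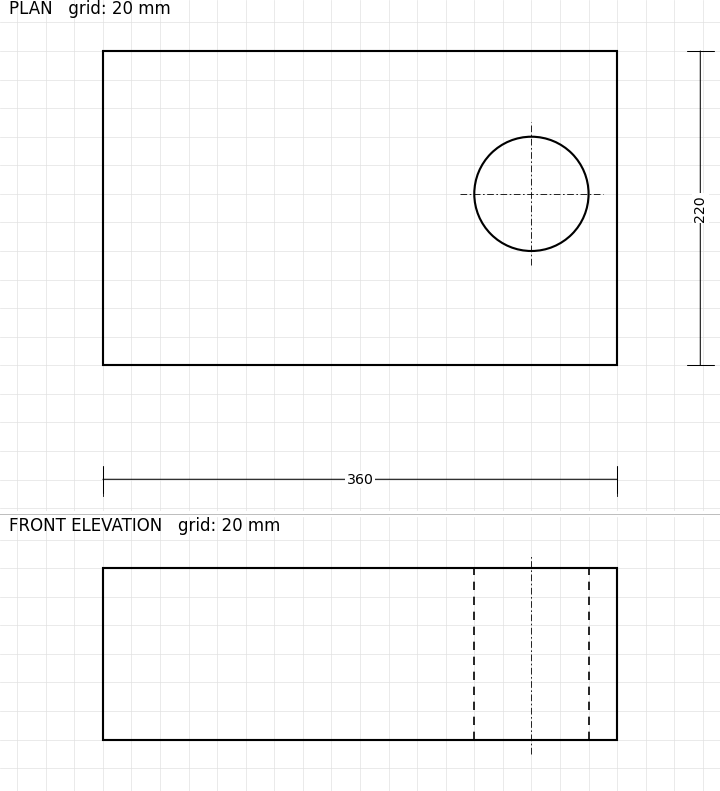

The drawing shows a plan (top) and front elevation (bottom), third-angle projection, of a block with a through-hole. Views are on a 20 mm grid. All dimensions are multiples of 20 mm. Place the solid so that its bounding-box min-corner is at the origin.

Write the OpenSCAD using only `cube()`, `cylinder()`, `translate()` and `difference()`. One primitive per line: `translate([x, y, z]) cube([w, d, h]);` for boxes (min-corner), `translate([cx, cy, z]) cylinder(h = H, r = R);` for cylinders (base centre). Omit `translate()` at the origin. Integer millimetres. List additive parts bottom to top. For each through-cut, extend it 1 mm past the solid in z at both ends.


difference() {
  cube([360, 220, 120]);
  translate([300, 120, -1]) cylinder(h = 122, r = 40);
}


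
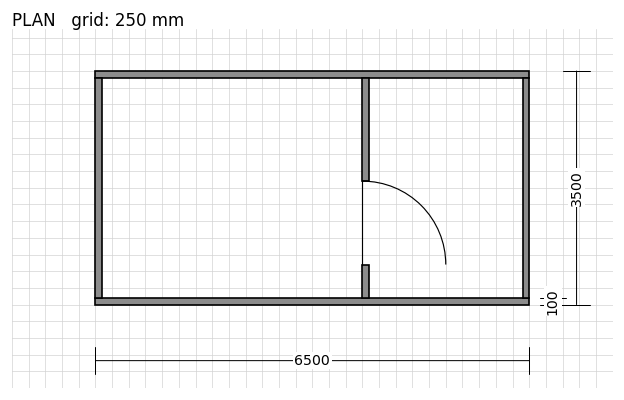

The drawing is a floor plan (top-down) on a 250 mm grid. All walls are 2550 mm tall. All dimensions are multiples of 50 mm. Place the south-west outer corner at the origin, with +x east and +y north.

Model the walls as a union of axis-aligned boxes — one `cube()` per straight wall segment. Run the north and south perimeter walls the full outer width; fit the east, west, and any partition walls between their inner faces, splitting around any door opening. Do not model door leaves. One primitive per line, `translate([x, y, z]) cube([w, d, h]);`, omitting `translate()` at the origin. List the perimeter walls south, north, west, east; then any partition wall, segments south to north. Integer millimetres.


cube([6500, 100, 2550]);
translate([0, 3400, 0]) cube([6500, 100, 2550]);
translate([0, 100, 0]) cube([100, 3300, 2550]);
translate([6400, 100, 0]) cube([100, 3300, 2550]);
translate([4000, 100, 0]) cube([100, 500, 2550]);
translate([4000, 1850, 0]) cube([100, 1550, 2550]);


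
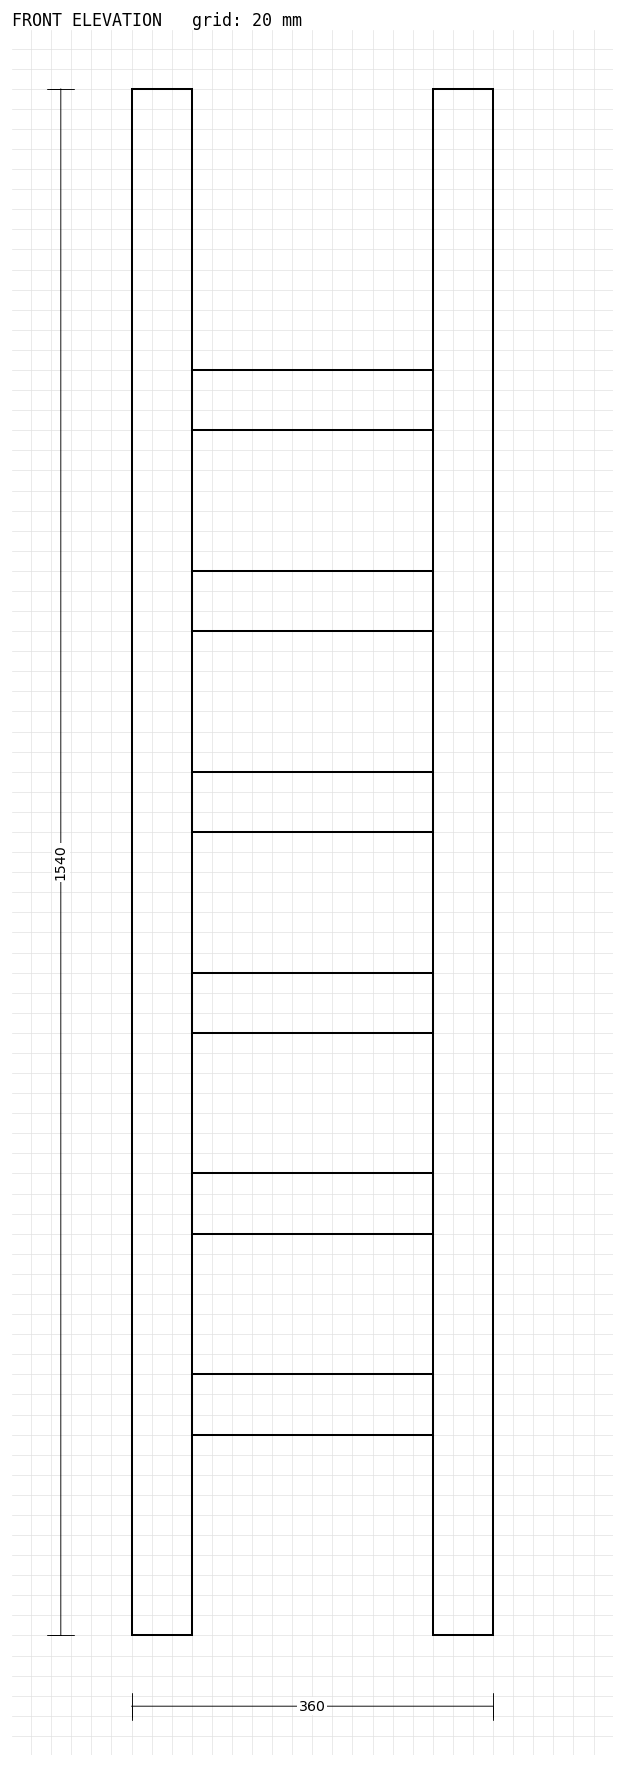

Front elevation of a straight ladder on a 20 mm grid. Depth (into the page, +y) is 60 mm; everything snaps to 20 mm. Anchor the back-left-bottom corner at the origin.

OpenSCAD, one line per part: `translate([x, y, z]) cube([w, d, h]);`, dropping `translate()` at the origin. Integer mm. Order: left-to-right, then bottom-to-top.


cube([60, 60, 1540]);
translate([60, 0, 200]) cube([240, 60, 60]);
translate([60, 0, 400]) cube([240, 60, 60]);
translate([60, 0, 600]) cube([240, 60, 60]);
translate([60, 0, 800]) cube([240, 60, 60]);
translate([60, 0, 1000]) cube([240, 60, 60]);
translate([60, 0, 1200]) cube([240, 60, 60]);
translate([300, 0, 0]) cube([60, 60, 1540]);
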